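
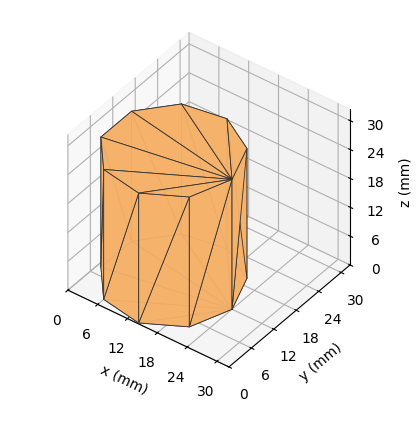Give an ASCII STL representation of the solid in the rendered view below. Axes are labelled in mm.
Reading the render: the shape is a regular 9-sided prism (a cylinder approximated with 9 flat sides), circumscribed radius ≈ 12 mm, height ≈ 27 mm (dimensions read to the nearest mm from the axis ticks). For the STL, each face is triangulated and given an outward normal.

solid part
  facet normal 0.0000 0.0000 -1.0000
    outer loop
      vertex 14.1 23.8 0.0
      vertex 21.2 19.7 0.0
      vertex 24.0 12.0 0.0
    endloop
  endfacet
  facet normal 0.0000 0.0000 -1.0000
    outer loop
      vertex 6.0 22.4 0.0
      vertex 14.1 23.8 0.0
      vertex 24.0 12.0 0.0
    endloop
  endfacet
  facet normal 0.0000 0.0000 -1.0000
    outer loop
      vertex 0.7 16.1 0.0
      vertex 6.0 22.4 0.0
      vertex 24.0 12.0 0.0
    endloop
  endfacet
  facet normal 0.0000 0.0000 -1.0000
    outer loop
      vertex 0.7 7.9 0.0
      vertex 0.7 16.1 0.0
      vertex 24.0 12.0 0.0
    endloop
  endfacet
  facet normal 0.0000 0.0000 -1.0000
    outer loop
      vertex 6.0 1.6 0.0
      vertex 0.7 7.9 0.0
      vertex 24.0 12.0 0.0
    endloop
  endfacet
  facet normal 0.0000 0.0000 -1.0000
    outer loop
      vertex 14.1 0.2 0.0
      vertex 6.0 1.6 0.0
      vertex 24.0 12.0 0.0
    endloop
  endfacet
  facet normal 0.0000 0.0000 -1.0000
    outer loop
      vertex 21.2 4.3 0.0
      vertex 14.1 0.2 0.0
      vertex 24.0 12.0 0.0
    endloop
  endfacet
  facet normal 0.0000 0.0000 1.0000
    outer loop
      vertex 24.0 12.0 27.0
      vertex 21.2 19.7 27.0
      vertex 14.1 23.8 27.0
    endloop
  endfacet
  facet normal 0.0000 0.0000 1.0000
    outer loop
      vertex 24.0 12.0 27.0
      vertex 14.1 23.8 27.0
      vertex 6.0 22.4 27.0
    endloop
  endfacet
  facet normal 0.0000 0.0000 1.0000
    outer loop
      vertex 24.0 12.0 27.0
      vertex 6.0 22.4 27.0
      vertex 0.7 16.1 27.0
    endloop
  endfacet
  facet normal 0.0000 0.0000 1.0000
    outer loop
      vertex 24.0 12.0 27.0
      vertex 0.7 16.1 27.0
      vertex 0.7 7.9 27.0
    endloop
  endfacet
  facet normal 0.0000 0.0000 1.0000
    outer loop
      vertex 24.0 12.0 27.0
      vertex 0.7 7.9 27.0
      vertex 6.0 1.6 27.0
    endloop
  endfacet
  facet normal 0.0000 0.0000 1.0000
    outer loop
      vertex 24.0 12.0 27.0
      vertex 6.0 1.6 27.0
      vertex 14.1 0.2 27.0
    endloop
  endfacet
  facet normal 0.0000 0.0000 1.0000
    outer loop
      vertex 24.0 12.0 27.0
      vertex 14.1 0.2 27.0
      vertex 21.2 4.3 27.0
    endloop
  endfacet
  facet normal 0.9398 0.3417 0.0000
    outer loop
      vertex 24.0 12.0 0.0
      vertex 21.2 19.7 0.0
      vertex 21.2 19.7 27.0
    endloop
  endfacet
  facet normal 0.9398 0.3417 0.0000
    outer loop
      vertex 24.0 12.0 0.0
      vertex 21.2 19.7 27.0
      vertex 24.0 12.0 27.0
    endloop
  endfacet
  facet normal 0.5001 0.8660 0.0000
    outer loop
      vertex 21.2 19.7 0.0
      vertex 14.1 23.8 0.0
      vertex 14.1 23.8 27.0
    endloop
  endfacet
  facet normal 0.5001 0.8660 0.0000
    outer loop
      vertex 21.2 19.7 0.0
      vertex 14.1 23.8 27.0
      vertex 21.2 19.7 27.0
    endloop
  endfacet
  facet normal -0.1703 0.9854 0.0000
    outer loop
      vertex 14.1 23.8 0.0
      vertex 6.0 22.4 0.0
      vertex 6.0 22.4 27.0
    endloop
  endfacet
  facet normal -0.1703 0.9854 0.0000
    outer loop
      vertex 14.1 23.8 0.0
      vertex 6.0 22.4 27.0
      vertex 14.1 23.8 27.0
    endloop
  endfacet
  facet normal -0.7652 0.6438 0.0000
    outer loop
      vertex 6.0 22.4 0.0
      vertex 0.7 16.1 0.0
      vertex 0.7 16.1 27.0
    endloop
  endfacet
  facet normal -0.7652 0.6438 0.0000
    outer loop
      vertex 6.0 22.4 0.0
      vertex 0.7 16.1 27.0
      vertex 6.0 22.4 27.0
    endloop
  endfacet
  facet normal -1.0000 0.0000 0.0000
    outer loop
      vertex 0.7 16.1 0.0
      vertex 0.7 7.9 0.0
      vertex 0.7 7.9 27.0
    endloop
  endfacet
  facet normal -1.0000 0.0000 0.0000
    outer loop
      vertex 0.7 16.1 0.0
      vertex 0.7 7.9 27.0
      vertex 0.7 16.1 27.0
    endloop
  endfacet
  facet normal -0.7652 -0.6438 0.0000
    outer loop
      vertex 0.7 7.9 0.0
      vertex 6.0 1.6 0.0
      vertex 6.0 1.6 27.0
    endloop
  endfacet
  facet normal -0.7652 -0.6438 0.0000
    outer loop
      vertex 0.7 7.9 0.0
      vertex 6.0 1.6 27.0
      vertex 0.7 7.9 27.0
    endloop
  endfacet
  facet normal -0.1703 -0.9854 0.0000
    outer loop
      vertex 6.0 1.6 0.0
      vertex 14.1 0.2 0.0
      vertex 14.1 0.2 27.0
    endloop
  endfacet
  facet normal -0.1703 -0.9854 0.0000
    outer loop
      vertex 6.0 1.6 0.0
      vertex 14.1 0.2 27.0
      vertex 6.0 1.6 27.0
    endloop
  endfacet
  facet normal 0.5001 -0.8660 0.0000
    outer loop
      vertex 14.1 0.2 0.0
      vertex 21.2 4.3 0.0
      vertex 21.2 4.3 27.0
    endloop
  endfacet
  facet normal 0.5001 -0.8660 0.0000
    outer loop
      vertex 14.1 0.2 0.0
      vertex 21.2 4.3 27.0
      vertex 14.1 0.2 27.0
    endloop
  endfacet
  facet normal 0.9398 -0.3417 0.0000
    outer loop
      vertex 21.2 4.3 0.0
      vertex 24.0 12.0 0.0
      vertex 24.0 12.0 27.0
    endloop
  endfacet
  facet normal 0.9398 -0.3417 0.0000
    outer loop
      vertex 21.2 4.3 0.0
      vertex 24.0 12.0 27.0
      vertex 21.2 4.3 27.0
    endloop
  endfacet
endsolid part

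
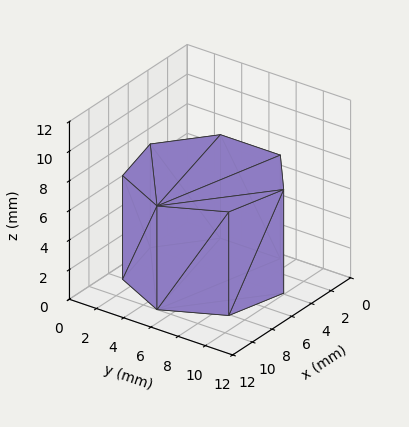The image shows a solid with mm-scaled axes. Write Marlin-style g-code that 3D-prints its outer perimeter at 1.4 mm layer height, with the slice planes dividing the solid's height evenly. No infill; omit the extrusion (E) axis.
Reading the render: the shape is a regular 7-sided prism (a cylinder approximated with 7 flat sides), circumscribed radius ≈ 5 mm, height ≈ 7 mm (dimensions read to the nearest mm from the axis ticks). For the g-code, the solid's height is divided into equal slices at the stated Δz and each level perimeter traced with G1 moves after a G0 lift.

; perimeter-only toolpath
G21 ; units = mm
G90 ; absolute positioning
G28 ; home
; layer 1
G0 Z1.4
G0 X10.0 Y5.0
G1 X8.1 Y8.9
G1 X3.9 Y9.9
G1 X0.5 Y7.2
G1 X0.5 Y2.8
G1 X3.9 Y0.1
G1 X8.1 Y1.1
G1 X10.0 Y5.0
; layer 2
G0 Z2.8
G0 X10.0 Y5.0
G1 X8.1 Y8.9
G1 X3.9 Y9.9
G1 X0.5 Y7.2
G1 X0.5 Y2.8
G1 X3.9 Y0.1
G1 X8.1 Y1.1
G1 X10.0 Y5.0
; layer 3
G0 Z4.2
G0 X10.0 Y5.0
G1 X8.1 Y8.9
G1 X3.9 Y9.9
G1 X0.5 Y7.2
G1 X0.5 Y2.8
G1 X3.9 Y0.1
G1 X8.1 Y1.1
G1 X10.0 Y5.0
; layer 4
G0 Z5.6
G0 X10.0 Y5.0
G1 X8.1 Y8.9
G1 X3.9 Y9.9
G1 X0.5 Y7.2
G1 X0.5 Y2.8
G1 X3.9 Y0.1
G1 X8.1 Y1.1
G1 X10.0 Y5.0
; layer 5
G0 Z7.0
G0 X10.0 Y5.0
G1 X8.1 Y8.9
G1 X3.9 Y9.9
G1 X0.5 Y7.2
G1 X0.5 Y2.8
G1 X3.9 Y0.1
G1 X8.1 Y1.1
G1 X10.0 Y5.0
M2 ; end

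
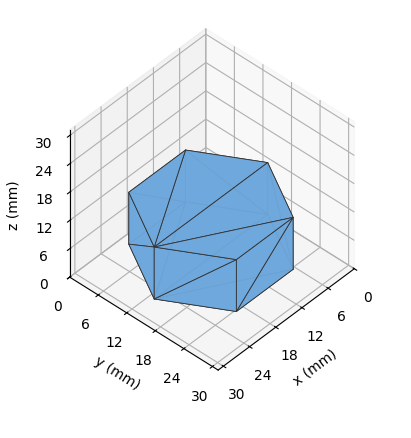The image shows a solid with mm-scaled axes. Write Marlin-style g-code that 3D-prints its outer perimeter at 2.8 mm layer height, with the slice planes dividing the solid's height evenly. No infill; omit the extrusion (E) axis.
Reading the render: the shape is a regular 6-sided prism (a cylinder approximated with 6 flat sides), circumscribed radius ≈ 13 mm, height ≈ 11 mm (dimensions read to the nearest mm from the axis ticks). For the g-code, the solid's height is divided into equal slices at the stated Δz and each level perimeter traced with G1 moves after a G0 lift.

; perimeter-only toolpath
G21 ; units = mm
G90 ; absolute positioning
G28 ; home
; layer 1
G0 Z2.8
G0 X26.0 Y13.0
G1 X19.5 Y24.3
G1 X6.5 Y24.3
G1 X0.0 Y13.0
G1 X6.5 Y1.7
G1 X19.5 Y1.7
G1 X26.0 Y13.0
; layer 2
G0 Z5.5
G0 X26.0 Y13.0
G1 X19.5 Y24.3
G1 X6.5 Y24.3
G1 X0.0 Y13.0
G1 X6.5 Y1.7
G1 X19.5 Y1.7
G1 X26.0 Y13.0
; layer 3
G0 Z8.2
G0 X26.0 Y13.0
G1 X19.5 Y24.3
G1 X6.5 Y24.3
G1 X0.0 Y13.0
G1 X6.5 Y1.7
G1 X19.5 Y1.7
G1 X26.0 Y13.0
; layer 4
G0 Z11.0
G0 X26.0 Y13.0
G1 X19.5 Y24.3
G1 X6.5 Y24.3
G1 X0.0 Y13.0
G1 X6.5 Y1.7
G1 X19.5 Y1.7
G1 X26.0 Y13.0
M2 ; end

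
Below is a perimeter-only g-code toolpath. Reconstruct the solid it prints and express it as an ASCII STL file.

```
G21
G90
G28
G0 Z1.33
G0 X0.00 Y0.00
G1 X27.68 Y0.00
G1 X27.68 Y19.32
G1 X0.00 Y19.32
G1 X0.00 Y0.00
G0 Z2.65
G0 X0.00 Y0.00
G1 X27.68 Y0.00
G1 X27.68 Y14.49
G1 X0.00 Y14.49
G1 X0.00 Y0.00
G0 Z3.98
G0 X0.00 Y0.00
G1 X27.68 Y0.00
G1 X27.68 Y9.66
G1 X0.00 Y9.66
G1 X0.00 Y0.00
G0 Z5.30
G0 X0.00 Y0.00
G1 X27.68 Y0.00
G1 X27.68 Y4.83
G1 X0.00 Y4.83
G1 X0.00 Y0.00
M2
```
solid part
  facet normal 0.0000 0.0000 -1.0000
    outer loop
      vertex 27.68 24.15 0.00
      vertex 27.68 0.00 0.00
      vertex 0.00 0.00 0.00
    endloop
  endfacet
  facet normal 0.0000 0.0000 -1.0000
    outer loop
      vertex 0.00 24.15 0.00
      vertex 27.68 24.15 0.00
      vertex 0.00 0.00 0.00
    endloop
  endfacet
  facet normal 0.0000 -1.0000 0.0000
    outer loop
      vertex 0.00 0.00 0.00
      vertex 27.68 0.00 0.00
      vertex 27.68 0.00 6.63
    endloop
  endfacet
  facet normal 0.0000 -1.0000 0.0000
    outer loop
      vertex 0.00 0.00 0.00
      vertex 27.68 0.00 6.63
      vertex 0.00 0.00 6.63
    endloop
  endfacet
  facet normal 0.0000 0.2647 0.9643
    outer loop
      vertex 0.00 0.00 6.63
      vertex 27.68 0.00 6.63
      vertex 27.68 24.15 0.00
    endloop
  endfacet
  facet normal 0.0000 0.2647 0.9643
    outer loop
      vertex 0.00 0.00 6.63
      vertex 27.68 24.15 0.00
      vertex 0.00 24.15 0.00
    endloop
  endfacet
  facet normal -1.0000 0.0000 0.0000
    outer loop
      vertex 0.00 0.00 6.63
      vertex 0.00 24.15 0.00
      vertex 0.00 0.00 0.00
    endloop
  endfacet
  facet normal 1.0000 0.0000 0.0000
    outer loop
      vertex 27.68 0.00 0.00
      vertex 27.68 24.15 0.00
      vertex 27.68 0.00 6.63
    endloop
  endfacet
endsolid part

The G0 Z moves step by Δz≈1.33 mm. The G1 loops shrink linearly with z, so the solid tapers from its base footprint up to z≈6.63. Closing with a flat bottom cap and the tapered top and triangulating gives 8 facets — a wedge (ramp): 27.7 × 24.1 mm base, rising to 6.63 mm along the y=0 edge and sloping linearly to z=0 at y=24.1.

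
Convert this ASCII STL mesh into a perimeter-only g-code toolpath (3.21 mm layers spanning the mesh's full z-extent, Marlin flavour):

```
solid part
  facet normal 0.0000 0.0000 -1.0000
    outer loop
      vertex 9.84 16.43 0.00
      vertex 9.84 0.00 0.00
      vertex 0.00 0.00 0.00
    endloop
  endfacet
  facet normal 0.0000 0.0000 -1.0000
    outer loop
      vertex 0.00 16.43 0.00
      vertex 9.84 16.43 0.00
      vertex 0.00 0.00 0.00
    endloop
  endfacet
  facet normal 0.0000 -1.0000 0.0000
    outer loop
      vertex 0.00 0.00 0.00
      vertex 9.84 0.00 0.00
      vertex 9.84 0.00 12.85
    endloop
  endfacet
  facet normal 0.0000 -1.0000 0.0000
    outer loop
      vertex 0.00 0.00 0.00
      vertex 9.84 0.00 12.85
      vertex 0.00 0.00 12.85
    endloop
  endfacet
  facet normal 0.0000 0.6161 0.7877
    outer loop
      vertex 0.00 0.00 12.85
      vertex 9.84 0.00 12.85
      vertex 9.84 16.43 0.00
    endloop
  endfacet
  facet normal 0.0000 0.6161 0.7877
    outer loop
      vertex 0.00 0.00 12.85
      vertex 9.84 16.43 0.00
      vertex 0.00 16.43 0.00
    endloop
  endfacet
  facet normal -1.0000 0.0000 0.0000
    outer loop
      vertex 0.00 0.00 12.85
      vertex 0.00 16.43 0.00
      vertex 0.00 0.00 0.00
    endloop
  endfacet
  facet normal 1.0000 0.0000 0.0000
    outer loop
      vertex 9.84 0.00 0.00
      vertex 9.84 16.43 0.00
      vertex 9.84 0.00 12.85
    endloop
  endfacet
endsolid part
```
; perimeter-only toolpath
G21 ; units = mm
G90 ; absolute positioning
G28 ; home
; layer 1
G0 Z3.21
G0 X0.00 Y0.00
G1 X9.84 Y0.00
G1 X9.84 Y12.32
G1 X0.00 Y12.32
G1 X0.00 Y0.00
; layer 2
G0 Z6.42
G0 X0.00 Y0.00
G1 X9.84 Y0.00
G1 X9.84 Y8.21
G1 X0.00 Y8.21
G1 X0.00 Y0.00
; layer 3
G0 Z9.64
G0 X0.00 Y0.00
G1 X9.84 Y0.00
G1 X9.84 Y4.11
G1 X0.00 Y4.11
G1 X0.00 Y0.00
M2 ; end

The solid is a wedge (ramp): 9.84 × 16.4 mm base, rising to 12.8 mm along the y=0 edge and sloping linearly to z=0 at y=16.4. Slicing at Δz = 3.21 mm — 4 equal slices spanning the solid's height, so layer i sits at z = i·h/4 — gives 3 non-empty perimeters. Each is a 4-segment closed polygon; G0 lifts to the layer z and rapids to the start vertex, then G1 traces the edges. The cross-section shrinks linearly with z (the slice at the apex is degenerate and omitted).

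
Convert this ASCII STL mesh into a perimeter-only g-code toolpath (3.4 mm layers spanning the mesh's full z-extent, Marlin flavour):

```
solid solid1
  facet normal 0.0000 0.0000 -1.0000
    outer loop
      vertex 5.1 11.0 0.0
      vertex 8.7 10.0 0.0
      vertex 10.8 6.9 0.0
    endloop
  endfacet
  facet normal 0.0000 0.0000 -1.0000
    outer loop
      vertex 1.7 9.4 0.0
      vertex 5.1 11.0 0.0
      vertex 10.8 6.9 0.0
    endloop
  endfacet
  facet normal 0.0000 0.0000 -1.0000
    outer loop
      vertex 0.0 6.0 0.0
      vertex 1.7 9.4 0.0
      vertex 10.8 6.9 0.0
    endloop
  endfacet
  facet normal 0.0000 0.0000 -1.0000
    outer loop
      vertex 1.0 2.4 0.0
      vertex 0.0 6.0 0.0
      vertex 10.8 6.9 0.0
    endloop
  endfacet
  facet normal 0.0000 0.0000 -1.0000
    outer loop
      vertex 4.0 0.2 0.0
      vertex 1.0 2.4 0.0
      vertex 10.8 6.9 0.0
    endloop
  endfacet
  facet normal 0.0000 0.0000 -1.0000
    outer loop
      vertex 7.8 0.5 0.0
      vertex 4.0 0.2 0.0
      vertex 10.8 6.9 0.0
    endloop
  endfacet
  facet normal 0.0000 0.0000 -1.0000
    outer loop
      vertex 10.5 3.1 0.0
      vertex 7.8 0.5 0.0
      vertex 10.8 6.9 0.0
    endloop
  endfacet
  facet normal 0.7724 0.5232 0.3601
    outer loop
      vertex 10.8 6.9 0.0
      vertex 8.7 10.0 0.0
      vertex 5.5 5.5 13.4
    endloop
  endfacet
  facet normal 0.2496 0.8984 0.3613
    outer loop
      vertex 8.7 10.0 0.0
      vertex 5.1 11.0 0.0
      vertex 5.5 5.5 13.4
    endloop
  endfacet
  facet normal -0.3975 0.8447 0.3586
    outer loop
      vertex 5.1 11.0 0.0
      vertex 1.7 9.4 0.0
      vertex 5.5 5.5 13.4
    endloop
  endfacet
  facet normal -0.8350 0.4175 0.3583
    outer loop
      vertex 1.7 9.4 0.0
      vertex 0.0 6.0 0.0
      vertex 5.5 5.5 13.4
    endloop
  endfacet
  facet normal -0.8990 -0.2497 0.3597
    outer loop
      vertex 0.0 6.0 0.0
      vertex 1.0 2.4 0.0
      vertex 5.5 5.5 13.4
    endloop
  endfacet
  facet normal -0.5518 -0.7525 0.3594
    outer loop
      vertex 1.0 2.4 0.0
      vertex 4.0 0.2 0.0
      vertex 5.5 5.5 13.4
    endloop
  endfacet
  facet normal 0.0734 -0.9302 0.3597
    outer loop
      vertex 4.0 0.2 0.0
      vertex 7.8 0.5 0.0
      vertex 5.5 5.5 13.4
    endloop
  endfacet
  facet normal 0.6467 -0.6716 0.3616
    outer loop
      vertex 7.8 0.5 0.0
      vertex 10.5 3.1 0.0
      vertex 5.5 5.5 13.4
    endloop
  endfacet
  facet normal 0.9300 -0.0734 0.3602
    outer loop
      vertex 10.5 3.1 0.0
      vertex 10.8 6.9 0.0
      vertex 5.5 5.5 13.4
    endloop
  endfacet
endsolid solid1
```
; perimeter-only toolpath
G21 ; units = mm
G90 ; absolute positioning
G28 ; home
; layer 1
G0 Z3.4
G0 X9.5 Y6.6
G1 X7.9 Y8.9
G1 X5.2 Y9.6
G1 X2.6 Y8.4
G1 X1.4 Y5.9
G1 X2.1 Y3.2
G1 X4.4 Y1.5
G1 X7.2 Y1.8
G1 X9.2 Y3.7
G1 X9.5 Y6.6
; layer 2
G0 Z6.7
G0 X8.2 Y6.2
G1 X7.1 Y7.8
G1 X5.3 Y8.2
G1 X3.6 Y7.5
G1 X2.8 Y5.8
G1 X3.2 Y4.0
G1 X4.8 Y2.9
G1 X6.7 Y3.0
G1 X8.0 Y4.3
G1 X8.2 Y6.2
; layer 3
G0 Z10.1
G0 X6.8 Y5.8
G1 X6.3 Y6.6
G1 X5.4 Y6.9
G1 X4.5 Y6.5
G1 X4.1 Y5.6
G1 X4.4 Y4.7
G1 X5.1 Y4.2
G1 X6.1 Y4.2
G1 X6.8 Y4.9
G1 X6.8 Y5.8
M2 ; end

The solid is a regular 9-sided pyramid, base circumscribed radius ≈ 5.5 mm, apex at z ≈ 13.4 mm. Slicing at Δz = 3.4 mm — 4 equal slices spanning the solid's height, so layer i sits at z = i·h/4 — gives 3 non-empty perimeters. Each is a 9-segment closed polygon; G0 lifts to the layer z and rapids to the start vertex, then G1 traces the edges. The cross-section shrinks linearly with z (the slice at the apex is degenerate and omitted).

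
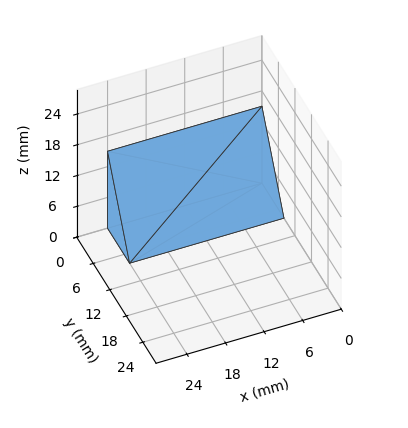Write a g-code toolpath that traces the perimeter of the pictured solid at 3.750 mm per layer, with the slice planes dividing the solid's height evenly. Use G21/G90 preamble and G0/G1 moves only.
Reading the render: the shape is a wedge (ramp): 24 × 8 mm base, rising to 15 mm along the y=0 edge and sloping linearly to z=0 at y=8 (dimensions read to the nearest mm from the axis ticks). For the g-code, the solid's height is divided into equal slices at the stated Δz and each level perimeter traced with G1 moves after a G0 lift.

; perimeter-only toolpath
G21 ; units = mm
G90 ; absolute positioning
G28 ; home
; layer 1
G0 Z3.750
G0 X0.000 Y0.000
G1 X24.000 Y0.000
G1 X24.000 Y6.000
G1 X0.000 Y6.000
G1 X0.000 Y0.000
; layer 2
G0 Z7.500
G0 X0.000 Y0.000
G1 X24.000 Y0.000
G1 X24.000 Y4.000
G1 X0.000 Y4.000
G1 X0.000 Y0.000
; layer 3
G0 Z11.250
G0 X0.000 Y0.000
G1 X24.000 Y0.000
G1 X24.000 Y2.000
G1 X0.000 Y2.000
G1 X0.000 Y0.000
M2 ; end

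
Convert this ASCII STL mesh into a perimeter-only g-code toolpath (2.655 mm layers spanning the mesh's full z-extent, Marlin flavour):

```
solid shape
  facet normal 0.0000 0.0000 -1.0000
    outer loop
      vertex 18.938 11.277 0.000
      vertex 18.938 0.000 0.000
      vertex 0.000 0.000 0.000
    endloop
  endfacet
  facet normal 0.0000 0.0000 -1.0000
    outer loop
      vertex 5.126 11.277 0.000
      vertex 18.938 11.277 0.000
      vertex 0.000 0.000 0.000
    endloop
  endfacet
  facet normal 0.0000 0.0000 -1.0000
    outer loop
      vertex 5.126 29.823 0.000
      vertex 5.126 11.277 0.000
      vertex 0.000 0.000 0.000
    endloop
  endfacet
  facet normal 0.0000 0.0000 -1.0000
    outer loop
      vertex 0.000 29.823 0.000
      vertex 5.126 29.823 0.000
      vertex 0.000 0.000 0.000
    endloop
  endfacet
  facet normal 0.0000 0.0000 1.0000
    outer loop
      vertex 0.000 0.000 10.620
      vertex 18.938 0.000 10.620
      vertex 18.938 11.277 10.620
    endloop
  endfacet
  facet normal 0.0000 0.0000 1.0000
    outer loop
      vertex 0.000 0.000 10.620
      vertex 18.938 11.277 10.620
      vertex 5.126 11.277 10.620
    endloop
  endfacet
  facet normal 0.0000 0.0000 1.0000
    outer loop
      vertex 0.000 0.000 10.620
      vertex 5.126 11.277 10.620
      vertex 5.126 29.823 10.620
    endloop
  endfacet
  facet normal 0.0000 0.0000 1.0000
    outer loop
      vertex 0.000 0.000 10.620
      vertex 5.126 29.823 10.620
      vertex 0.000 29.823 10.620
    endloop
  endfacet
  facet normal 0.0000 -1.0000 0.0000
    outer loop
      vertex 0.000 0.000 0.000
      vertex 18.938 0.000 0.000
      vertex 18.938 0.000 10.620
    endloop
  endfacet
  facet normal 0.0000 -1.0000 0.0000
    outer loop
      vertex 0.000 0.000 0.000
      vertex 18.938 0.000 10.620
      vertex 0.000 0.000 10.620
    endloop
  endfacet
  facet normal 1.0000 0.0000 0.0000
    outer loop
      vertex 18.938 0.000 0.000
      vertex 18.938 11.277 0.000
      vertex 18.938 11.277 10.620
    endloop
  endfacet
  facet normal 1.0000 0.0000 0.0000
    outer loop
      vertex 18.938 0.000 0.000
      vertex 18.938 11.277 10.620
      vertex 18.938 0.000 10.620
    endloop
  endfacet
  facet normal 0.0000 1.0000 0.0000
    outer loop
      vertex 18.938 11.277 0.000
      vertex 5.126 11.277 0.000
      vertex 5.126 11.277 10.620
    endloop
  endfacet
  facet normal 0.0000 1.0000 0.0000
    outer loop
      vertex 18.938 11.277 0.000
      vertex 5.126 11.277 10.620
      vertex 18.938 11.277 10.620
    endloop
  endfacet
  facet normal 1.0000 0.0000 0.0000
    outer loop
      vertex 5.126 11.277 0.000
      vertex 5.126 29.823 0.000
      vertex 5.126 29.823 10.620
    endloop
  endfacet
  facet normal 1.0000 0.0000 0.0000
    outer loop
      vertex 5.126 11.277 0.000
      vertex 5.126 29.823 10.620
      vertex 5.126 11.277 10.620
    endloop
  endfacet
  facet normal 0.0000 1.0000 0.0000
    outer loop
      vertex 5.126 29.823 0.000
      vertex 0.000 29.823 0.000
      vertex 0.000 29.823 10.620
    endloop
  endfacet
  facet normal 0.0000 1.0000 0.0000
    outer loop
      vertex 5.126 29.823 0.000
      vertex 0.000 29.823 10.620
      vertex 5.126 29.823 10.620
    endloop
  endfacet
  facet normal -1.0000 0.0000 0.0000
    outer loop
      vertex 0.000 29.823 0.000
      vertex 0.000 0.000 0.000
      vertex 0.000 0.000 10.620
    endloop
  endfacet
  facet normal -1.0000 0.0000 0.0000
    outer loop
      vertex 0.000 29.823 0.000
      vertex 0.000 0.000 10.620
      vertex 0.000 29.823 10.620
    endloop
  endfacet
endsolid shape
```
; perimeter-only toolpath
G21 ; units = mm
G90 ; absolute positioning
G28 ; home
; layer 1
G0 Z2.655
G0 X0.000 Y0.000
G1 X18.938 Y0.000
G1 X18.938 Y11.277
G1 X5.126 Y11.277
G1 X5.126 Y29.823
G1 X0.000 Y29.823
G1 X0.000 Y0.000
; layer 2
G0 Z5.310
G0 X0.000 Y0.000
G1 X18.938 Y0.000
G1 X18.938 Y11.277
G1 X5.126 Y11.277
G1 X5.126 Y29.823
G1 X0.000 Y29.823
G1 X0.000 Y0.000
; layer 3
G0 Z7.965
G0 X0.000 Y0.000
G1 X18.938 Y0.000
G1 X18.938 Y11.277
G1 X5.126 Y11.277
G1 X5.126 Y29.823
G1 X0.000 Y29.823
G1 X0.000 Y0.000
; layer 4
G0 Z10.620
G0 X0.000 Y0.000
G1 X18.938 Y0.000
G1 X18.938 Y11.277
G1 X5.126 Y11.277
G1 X5.126 Y29.823
G1 X0.000 Y29.823
G1 X0.000 Y0.000
M2 ; end

The solid is an L-shaped prism: outer 18.9 × 29.8 mm, arm thicknesses ≈ 11.3 mm (horizontal) and 5.13 mm (vertical), extruded 10.6 mm in z. Slicing at Δz = 2.655 mm — 4 equal slices spanning the solid's height, so layer i sits at z = i·h/4 — gives 4 non-empty perimeters. Each is a 6-segment closed polygon; G0 lifts to the layer z and rapids to the start vertex, then G1 traces the edges.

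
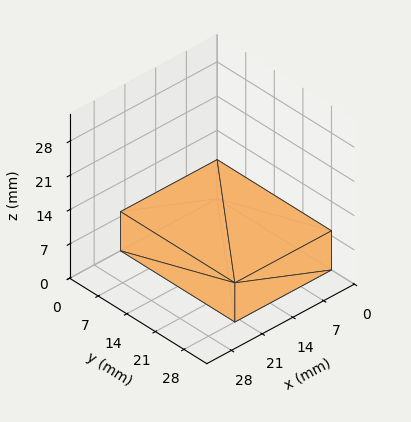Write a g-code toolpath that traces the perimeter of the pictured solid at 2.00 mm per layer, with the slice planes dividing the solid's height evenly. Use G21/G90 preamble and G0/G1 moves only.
Reading the render: the shape is a rectangular box, roughly 22 × 28 mm footprint and 8 mm tall (dimensions read to the nearest mm from the axis ticks). For the g-code, the solid's height is divided into equal slices at the stated Δz and each level perimeter traced with G1 moves after a G0 lift.

; perimeter-only toolpath
G21 ; units = mm
G90 ; absolute positioning
G28 ; home
; layer 1
G0 Z2.00
G0 X0.00 Y0.00
G1 X22.00 Y0.00
G1 X22.00 Y28.00
G1 X0.00 Y28.00
G1 X0.00 Y0.00
; layer 2
G0 Z4.00
G0 X0.00 Y0.00
G1 X22.00 Y0.00
G1 X22.00 Y28.00
G1 X0.00 Y28.00
G1 X0.00 Y0.00
; layer 3
G0 Z6.00
G0 X0.00 Y0.00
G1 X22.00 Y0.00
G1 X22.00 Y28.00
G1 X0.00 Y28.00
G1 X0.00 Y0.00
; layer 4
G0 Z8.00
G0 X0.00 Y0.00
G1 X22.00 Y0.00
G1 X22.00 Y28.00
G1 X0.00 Y28.00
G1 X0.00 Y0.00
M2 ; end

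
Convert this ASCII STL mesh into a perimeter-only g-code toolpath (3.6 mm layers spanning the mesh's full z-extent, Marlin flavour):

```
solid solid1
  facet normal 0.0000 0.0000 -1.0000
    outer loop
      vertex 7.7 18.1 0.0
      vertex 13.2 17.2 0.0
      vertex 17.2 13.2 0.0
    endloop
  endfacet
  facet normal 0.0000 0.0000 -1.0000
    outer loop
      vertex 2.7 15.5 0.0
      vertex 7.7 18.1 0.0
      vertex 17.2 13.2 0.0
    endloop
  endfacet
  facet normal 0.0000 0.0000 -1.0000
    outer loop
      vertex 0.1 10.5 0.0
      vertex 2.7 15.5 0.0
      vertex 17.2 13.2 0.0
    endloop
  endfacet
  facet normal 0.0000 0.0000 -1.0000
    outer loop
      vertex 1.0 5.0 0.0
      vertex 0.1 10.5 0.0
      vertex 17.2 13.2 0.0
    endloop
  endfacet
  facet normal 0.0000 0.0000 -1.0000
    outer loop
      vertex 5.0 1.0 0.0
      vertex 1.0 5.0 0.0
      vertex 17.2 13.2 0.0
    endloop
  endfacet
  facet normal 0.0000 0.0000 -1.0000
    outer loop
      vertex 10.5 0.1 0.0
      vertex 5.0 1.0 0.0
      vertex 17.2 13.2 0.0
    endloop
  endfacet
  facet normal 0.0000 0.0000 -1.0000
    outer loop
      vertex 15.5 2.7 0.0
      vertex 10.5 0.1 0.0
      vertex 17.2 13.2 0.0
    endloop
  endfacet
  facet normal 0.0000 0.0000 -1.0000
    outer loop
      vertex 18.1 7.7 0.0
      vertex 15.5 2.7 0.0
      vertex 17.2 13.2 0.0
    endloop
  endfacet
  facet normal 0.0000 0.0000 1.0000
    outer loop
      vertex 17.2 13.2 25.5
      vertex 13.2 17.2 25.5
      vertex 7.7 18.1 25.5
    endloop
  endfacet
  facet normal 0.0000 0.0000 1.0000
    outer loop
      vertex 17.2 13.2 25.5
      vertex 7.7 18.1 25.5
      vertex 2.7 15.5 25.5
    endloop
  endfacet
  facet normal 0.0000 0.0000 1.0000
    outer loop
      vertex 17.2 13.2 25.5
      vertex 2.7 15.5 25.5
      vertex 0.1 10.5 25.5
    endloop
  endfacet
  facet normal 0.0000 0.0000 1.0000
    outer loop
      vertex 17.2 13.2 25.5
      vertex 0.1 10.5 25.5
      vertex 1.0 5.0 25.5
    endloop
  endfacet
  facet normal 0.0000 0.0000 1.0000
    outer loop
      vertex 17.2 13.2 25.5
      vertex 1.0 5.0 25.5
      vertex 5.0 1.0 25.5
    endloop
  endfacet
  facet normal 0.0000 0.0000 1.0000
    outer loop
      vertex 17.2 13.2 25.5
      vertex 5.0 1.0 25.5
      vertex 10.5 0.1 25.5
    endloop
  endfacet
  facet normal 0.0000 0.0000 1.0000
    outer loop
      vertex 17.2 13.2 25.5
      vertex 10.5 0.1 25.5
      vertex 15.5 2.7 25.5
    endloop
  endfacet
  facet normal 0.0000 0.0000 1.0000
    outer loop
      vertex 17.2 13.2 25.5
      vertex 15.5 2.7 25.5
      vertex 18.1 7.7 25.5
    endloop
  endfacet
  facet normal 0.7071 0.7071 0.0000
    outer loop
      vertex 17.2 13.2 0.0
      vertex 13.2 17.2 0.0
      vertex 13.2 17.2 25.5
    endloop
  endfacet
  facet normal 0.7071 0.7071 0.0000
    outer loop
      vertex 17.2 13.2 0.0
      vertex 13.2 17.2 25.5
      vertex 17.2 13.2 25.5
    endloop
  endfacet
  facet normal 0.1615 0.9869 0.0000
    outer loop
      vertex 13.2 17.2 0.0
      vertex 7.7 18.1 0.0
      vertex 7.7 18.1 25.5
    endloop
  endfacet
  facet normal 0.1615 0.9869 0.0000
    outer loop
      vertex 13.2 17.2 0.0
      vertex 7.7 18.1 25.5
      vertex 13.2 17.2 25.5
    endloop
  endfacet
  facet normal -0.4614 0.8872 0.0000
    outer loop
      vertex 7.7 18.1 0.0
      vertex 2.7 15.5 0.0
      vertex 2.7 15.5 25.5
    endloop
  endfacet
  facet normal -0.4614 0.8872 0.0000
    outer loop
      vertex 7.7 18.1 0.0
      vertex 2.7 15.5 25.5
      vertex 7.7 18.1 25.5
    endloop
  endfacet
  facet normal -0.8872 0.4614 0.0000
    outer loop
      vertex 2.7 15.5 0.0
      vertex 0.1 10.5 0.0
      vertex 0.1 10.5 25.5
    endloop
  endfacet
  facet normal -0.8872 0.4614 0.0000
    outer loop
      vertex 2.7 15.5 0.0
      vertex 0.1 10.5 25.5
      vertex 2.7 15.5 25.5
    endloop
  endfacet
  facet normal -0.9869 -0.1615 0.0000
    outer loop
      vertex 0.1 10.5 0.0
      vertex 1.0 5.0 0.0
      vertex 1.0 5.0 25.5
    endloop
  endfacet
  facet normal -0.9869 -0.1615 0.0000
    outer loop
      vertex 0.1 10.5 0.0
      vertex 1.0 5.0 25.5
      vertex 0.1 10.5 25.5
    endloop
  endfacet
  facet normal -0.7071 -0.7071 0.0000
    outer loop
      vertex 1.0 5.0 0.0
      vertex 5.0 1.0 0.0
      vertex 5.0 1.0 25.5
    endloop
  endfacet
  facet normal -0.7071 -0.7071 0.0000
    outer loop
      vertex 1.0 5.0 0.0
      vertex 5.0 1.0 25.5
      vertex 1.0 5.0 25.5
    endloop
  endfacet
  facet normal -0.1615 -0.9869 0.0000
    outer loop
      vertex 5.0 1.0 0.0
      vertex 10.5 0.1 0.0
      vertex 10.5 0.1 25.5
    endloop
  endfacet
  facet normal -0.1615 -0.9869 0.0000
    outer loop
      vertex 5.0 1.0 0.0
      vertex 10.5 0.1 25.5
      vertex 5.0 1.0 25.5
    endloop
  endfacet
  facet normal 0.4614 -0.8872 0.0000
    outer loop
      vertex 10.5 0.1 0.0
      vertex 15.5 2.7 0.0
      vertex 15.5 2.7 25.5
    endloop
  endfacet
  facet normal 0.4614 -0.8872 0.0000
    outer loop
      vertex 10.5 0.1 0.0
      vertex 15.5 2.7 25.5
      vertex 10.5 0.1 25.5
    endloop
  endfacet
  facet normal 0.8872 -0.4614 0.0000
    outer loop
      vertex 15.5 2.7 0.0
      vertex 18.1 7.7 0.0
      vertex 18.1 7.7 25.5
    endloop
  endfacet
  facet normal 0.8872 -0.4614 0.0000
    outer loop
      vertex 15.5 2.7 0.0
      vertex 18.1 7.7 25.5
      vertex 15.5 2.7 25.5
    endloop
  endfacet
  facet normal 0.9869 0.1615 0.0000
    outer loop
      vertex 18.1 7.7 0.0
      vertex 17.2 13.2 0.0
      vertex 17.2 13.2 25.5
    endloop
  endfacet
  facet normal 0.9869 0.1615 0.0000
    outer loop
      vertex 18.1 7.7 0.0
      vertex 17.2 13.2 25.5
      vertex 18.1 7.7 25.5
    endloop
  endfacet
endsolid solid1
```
; perimeter-only toolpath
G21 ; units = mm
G90 ; absolute positioning
G28 ; home
; layer 1
G0 Z3.6
G0 X17.2 Y13.2
G1 X13.2 Y17.2
G1 X7.7 Y18.1
G1 X2.7 Y15.5
G1 X0.1 Y10.5
G1 X1.0 Y5.0
G1 X5.0 Y1.0
G1 X10.5 Y0.1
G1 X15.5 Y2.7
G1 X18.1 Y7.7
G1 X17.2 Y13.2
; layer 2
G0 Z7.3
G0 X17.2 Y13.2
G1 X13.2 Y17.2
G1 X7.7 Y18.1
G1 X2.7 Y15.5
G1 X0.1 Y10.5
G1 X1.0 Y5.0
G1 X5.0 Y1.0
G1 X10.5 Y0.1
G1 X15.5 Y2.7
G1 X18.1 Y7.7
G1 X17.2 Y13.2
; layer 3
G0 Z10.9
G0 X17.2 Y13.2
G1 X13.2 Y17.2
G1 X7.7 Y18.1
G1 X2.7 Y15.5
G1 X0.1 Y10.5
G1 X1.0 Y5.0
G1 X5.0 Y1.0
G1 X10.5 Y0.1
G1 X15.5 Y2.7
G1 X18.1 Y7.7
G1 X17.2 Y13.2
; layer 4
G0 Z14.6
G0 X17.2 Y13.2
G1 X13.2 Y17.2
G1 X7.7 Y18.1
G1 X2.7 Y15.5
G1 X0.1 Y10.5
G1 X1.0 Y5.0
G1 X5.0 Y1.0
G1 X10.5 Y0.1
G1 X15.5 Y2.7
G1 X18.1 Y7.7
G1 X17.2 Y13.2
; layer 5
G0 Z18.2
G0 X17.2 Y13.2
G1 X13.2 Y17.2
G1 X7.7 Y18.1
G1 X2.7 Y15.5
G1 X0.1 Y10.5
G1 X1.0 Y5.0
G1 X5.0 Y1.0
G1 X10.5 Y0.1
G1 X15.5 Y2.7
G1 X18.1 Y7.7
G1 X17.2 Y13.2
; layer 6
G0 Z21.9
G0 X17.2 Y13.2
G1 X13.2 Y17.2
G1 X7.7 Y18.1
G1 X2.7 Y15.5
G1 X0.1 Y10.5
G1 X1.0 Y5.0
G1 X5.0 Y1.0
G1 X10.5 Y0.1
G1 X15.5 Y2.7
G1 X18.1 Y7.7
G1 X17.2 Y13.2
; layer 7
G0 Z25.5
G0 X17.2 Y13.2
G1 X13.2 Y17.2
G1 X7.7 Y18.1
G1 X2.7 Y15.5
G1 X0.1 Y10.5
G1 X1.0 Y5.0
G1 X5.0 Y1.0
G1 X10.5 Y0.1
G1 X15.5 Y2.7
G1 X18.1 Y7.7
G1 X17.2 Y13.2
M2 ; end

The solid is a regular 10-sided prism (a cylinder approximated with 10 flat sides), circumscribed radius ≈ 9.1 mm, height ≈ 25.5 mm. Slicing at Δz = 3.6 mm — 7 equal slices spanning the solid's height, so layer i sits at z = i·h/7 — gives 7 non-empty perimeters. Each is a 10-segment closed polygon; G0 lifts to the layer z and rapids to the start vertex, then G1 traces the edges.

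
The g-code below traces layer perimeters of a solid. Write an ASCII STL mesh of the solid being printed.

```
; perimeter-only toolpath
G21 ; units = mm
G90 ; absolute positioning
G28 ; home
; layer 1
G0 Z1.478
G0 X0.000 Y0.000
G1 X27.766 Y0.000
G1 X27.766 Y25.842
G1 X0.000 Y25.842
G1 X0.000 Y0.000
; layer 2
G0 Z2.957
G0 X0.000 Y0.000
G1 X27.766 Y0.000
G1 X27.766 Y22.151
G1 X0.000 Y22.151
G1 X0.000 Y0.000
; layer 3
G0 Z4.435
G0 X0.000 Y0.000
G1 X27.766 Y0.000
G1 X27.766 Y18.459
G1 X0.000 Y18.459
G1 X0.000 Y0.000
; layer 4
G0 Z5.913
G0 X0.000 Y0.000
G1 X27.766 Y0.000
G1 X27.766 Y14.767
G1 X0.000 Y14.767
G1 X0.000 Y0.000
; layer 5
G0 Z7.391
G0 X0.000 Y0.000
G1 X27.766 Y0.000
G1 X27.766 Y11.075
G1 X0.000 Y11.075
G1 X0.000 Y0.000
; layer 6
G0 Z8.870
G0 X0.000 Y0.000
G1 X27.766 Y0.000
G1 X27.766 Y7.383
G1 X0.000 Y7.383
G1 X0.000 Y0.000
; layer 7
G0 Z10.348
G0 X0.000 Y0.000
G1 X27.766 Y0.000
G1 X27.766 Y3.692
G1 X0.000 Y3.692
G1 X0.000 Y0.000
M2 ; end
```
solid part
  facet normal 0.0000 0.0000 -1.0000
    outer loop
      vertex 27.766 29.534 0.000
      vertex 27.766 0.000 0.000
      vertex 0.000 0.000 0.000
    endloop
  endfacet
  facet normal 0.0000 0.0000 -1.0000
    outer loop
      vertex 0.000 29.534 0.000
      vertex 27.766 29.534 0.000
      vertex 0.000 0.000 0.000
    endloop
  endfacet
  facet normal 0.0000 -1.0000 0.0000
    outer loop
      vertex 0.000 0.000 0.000
      vertex 27.766 0.000 0.000
      vertex 27.766 0.000 11.826
    endloop
  endfacet
  facet normal 0.0000 -1.0000 0.0000
    outer loop
      vertex 0.000 0.000 0.000
      vertex 27.766 0.000 11.826
      vertex 0.000 0.000 11.826
    endloop
  endfacet
  facet normal 0.0000 0.3717 0.9283
    outer loop
      vertex 0.000 0.000 11.826
      vertex 27.766 0.000 11.826
      vertex 27.766 29.534 0.000
    endloop
  endfacet
  facet normal 0.0000 0.3717 0.9283
    outer loop
      vertex 0.000 0.000 11.826
      vertex 27.766 29.534 0.000
      vertex 0.000 29.534 0.000
    endloop
  endfacet
  facet normal -1.0000 0.0000 0.0000
    outer loop
      vertex 0.000 0.000 11.826
      vertex 0.000 29.534 0.000
      vertex 0.000 0.000 0.000
    endloop
  endfacet
  facet normal 1.0000 0.0000 0.0000
    outer loop
      vertex 27.766 0.000 0.000
      vertex 27.766 29.534 0.000
      vertex 27.766 0.000 11.826
    endloop
  endfacet
endsolid part

The G0 Z moves step by Δz≈1.478 mm. The G1 loops shrink linearly with z, so the solid tapers from its base footprint up to z≈11.8. Closing with a flat bottom cap and the tapered top and triangulating gives 8 facets — a wedge (ramp): 27.8 × 29.5 mm base, rising to 11.8 mm along the y=0 edge and sloping linearly to z=0 at y=29.5.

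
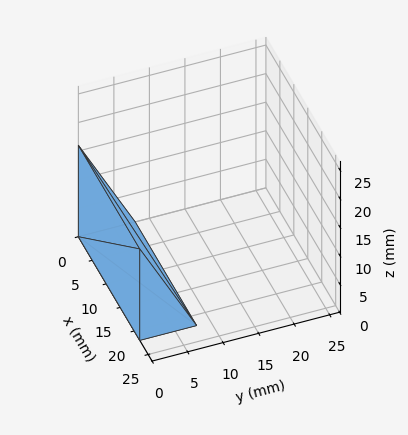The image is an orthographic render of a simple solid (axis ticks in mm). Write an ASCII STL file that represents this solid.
Reading the render: the shape is a wedge (ramp): 22 × 8 mm base, rising to 16 mm along the y=0 edge and sloping linearly to z=0 at y=8 (dimensions read to the nearest mm from the axis ticks). For the STL, each face is triangulated and given an outward normal.

solid part
  facet normal 0.0000 0.0000 -1.0000
    outer loop
      vertex 22.0 8.0 0.0
      vertex 22.0 0.0 0.0
      vertex 0.0 0.0 0.0
    endloop
  endfacet
  facet normal 0.0000 0.0000 -1.0000
    outer loop
      vertex 0.0 8.0 0.0
      vertex 22.0 8.0 0.0
      vertex 0.0 0.0 0.0
    endloop
  endfacet
  facet normal 0.0000 -1.0000 0.0000
    outer loop
      vertex 0.0 0.0 0.0
      vertex 22.0 0.0 0.0
      vertex 22.0 0.0 16.0
    endloop
  endfacet
  facet normal 0.0000 -1.0000 0.0000
    outer loop
      vertex 0.0 0.0 0.0
      vertex 22.0 0.0 16.0
      vertex 0.0 0.0 16.0
    endloop
  endfacet
  facet normal 0.0000 0.8944 0.4472
    outer loop
      vertex 0.0 0.0 16.0
      vertex 22.0 0.0 16.0
      vertex 22.0 8.0 0.0
    endloop
  endfacet
  facet normal 0.0000 0.8944 0.4472
    outer loop
      vertex 0.0 0.0 16.0
      vertex 22.0 8.0 0.0
      vertex 0.0 8.0 0.0
    endloop
  endfacet
  facet normal -1.0000 0.0000 0.0000
    outer loop
      vertex 0.0 0.0 16.0
      vertex 0.0 8.0 0.0
      vertex 0.0 0.0 0.0
    endloop
  endfacet
  facet normal 1.0000 0.0000 0.0000
    outer loop
      vertex 22.0 0.0 0.0
      vertex 22.0 8.0 0.0
      vertex 22.0 0.0 16.0
    endloop
  endfacet
endsolid part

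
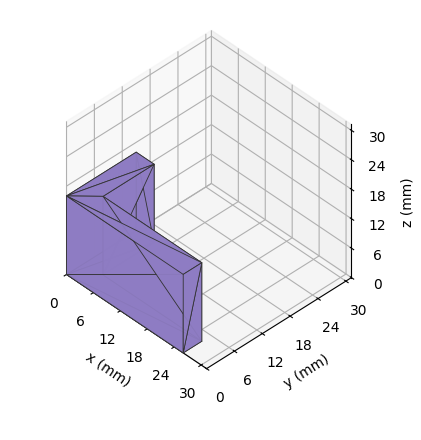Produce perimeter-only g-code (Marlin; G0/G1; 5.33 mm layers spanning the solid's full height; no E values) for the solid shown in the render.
Reading the render: the shape is an L-shaped prism: outer 26 × 15 mm, arm thicknesses ≈ 4 mm (horizontal) and 4 mm (vertical), extruded 16 mm in z (dimensions read to the nearest mm from the axis ticks). For the g-code, the solid's height is divided into equal slices at the stated Δz and each level perimeter traced with G1 moves after a G0 lift.

; perimeter-only toolpath
G21 ; units = mm
G90 ; absolute positioning
G28 ; home
; layer 1
G0 Z5.33
G0 X0.00 Y0.00
G1 X26.00 Y0.00
G1 X26.00 Y4.00
G1 X4.00 Y4.00
G1 X4.00 Y15.00
G1 X0.00 Y15.00
G1 X0.00 Y0.00
; layer 2
G0 Z10.67
G0 X0.00 Y0.00
G1 X26.00 Y0.00
G1 X26.00 Y4.00
G1 X4.00 Y4.00
G1 X4.00 Y15.00
G1 X0.00 Y15.00
G1 X0.00 Y0.00
; layer 3
G0 Z16.00
G0 X0.00 Y0.00
G1 X26.00 Y0.00
G1 X26.00 Y4.00
G1 X4.00 Y4.00
G1 X4.00 Y15.00
G1 X0.00 Y15.00
G1 X0.00 Y0.00
M2 ; end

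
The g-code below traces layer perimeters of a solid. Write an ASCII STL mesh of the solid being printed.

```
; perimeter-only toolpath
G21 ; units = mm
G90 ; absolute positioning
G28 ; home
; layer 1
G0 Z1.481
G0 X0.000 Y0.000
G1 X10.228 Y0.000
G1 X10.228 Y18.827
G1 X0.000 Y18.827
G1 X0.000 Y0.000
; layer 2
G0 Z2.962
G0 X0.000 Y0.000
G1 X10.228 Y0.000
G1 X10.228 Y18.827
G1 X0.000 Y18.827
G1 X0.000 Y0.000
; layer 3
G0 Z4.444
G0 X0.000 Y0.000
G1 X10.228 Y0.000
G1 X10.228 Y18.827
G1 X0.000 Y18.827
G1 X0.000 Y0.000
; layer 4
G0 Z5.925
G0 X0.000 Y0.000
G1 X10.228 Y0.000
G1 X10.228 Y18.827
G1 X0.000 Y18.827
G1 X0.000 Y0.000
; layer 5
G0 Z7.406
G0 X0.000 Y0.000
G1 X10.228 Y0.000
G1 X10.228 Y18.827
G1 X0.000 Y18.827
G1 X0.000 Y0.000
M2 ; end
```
solid part
  facet normal 0.0000 0.0000 -1.0000
    outer loop
      vertex 10.228 18.827 0.000
      vertex 10.228 0.000 0.000
      vertex 0.000 0.000 0.000
    endloop
  endfacet
  facet normal 0.0000 0.0000 -1.0000
    outer loop
      vertex 0.000 18.827 0.000
      vertex 10.228 18.827 0.000
      vertex 0.000 0.000 0.000
    endloop
  endfacet
  facet normal 0.0000 0.0000 1.0000
    outer loop
      vertex 0.000 0.000 7.406
      vertex 10.228 0.000 7.406
      vertex 10.228 18.827 7.406
    endloop
  endfacet
  facet normal 0.0000 0.0000 1.0000
    outer loop
      vertex 0.000 0.000 7.406
      vertex 10.228 18.827 7.406
      vertex 0.000 18.827 7.406
    endloop
  endfacet
  facet normal 0.0000 -1.0000 0.0000
    outer loop
      vertex 0.000 0.000 0.000
      vertex 10.228 0.000 0.000
      vertex 10.228 0.000 7.406
    endloop
  endfacet
  facet normal 0.0000 -1.0000 0.0000
    outer loop
      vertex 0.000 0.000 0.000
      vertex 10.228 0.000 7.406
      vertex 0.000 0.000 7.406
    endloop
  endfacet
  facet normal 0.0000 1.0000 0.0000
    outer loop
      vertex 10.228 18.827 7.406
      vertex 10.228 18.827 0.000
      vertex 0.000 18.827 0.000
    endloop
  endfacet
  facet normal 0.0000 1.0000 0.0000
    outer loop
      vertex 0.000 18.827 7.406
      vertex 10.228 18.827 7.406
      vertex 0.000 18.827 0.000
    endloop
  endfacet
  facet normal -1.0000 0.0000 0.0000
    outer loop
      vertex 0.000 18.827 7.406
      vertex 0.000 18.827 0.000
      vertex 0.000 0.000 0.000
    endloop
  endfacet
  facet normal -1.0000 0.0000 0.0000
    outer loop
      vertex 0.000 0.000 7.406
      vertex 0.000 18.827 7.406
      vertex 0.000 0.000 0.000
    endloop
  endfacet
  facet normal 1.0000 0.0000 0.0000
    outer loop
      vertex 10.228 0.000 0.000
      vertex 10.228 18.827 0.000
      vertex 10.228 18.827 7.406
    endloop
  endfacet
  facet normal 1.0000 0.0000 0.0000
    outer loop
      vertex 10.228 0.000 0.000
      vertex 10.228 18.827 7.406
      vertex 10.228 0.000 7.406
    endloop
  endfacet
endsolid part

The G0 Z moves step by Δz≈1.481 mm. Every layer's G1 loop is the same polygon, so the solid is a straight extrusion of it from z=0 to z≈7.41. Closing with flat bottom and top caps and triangulating gives 12 facets — a rectangular box, roughly 10.2 × 18.8 mm footprint and 7.41 mm tall.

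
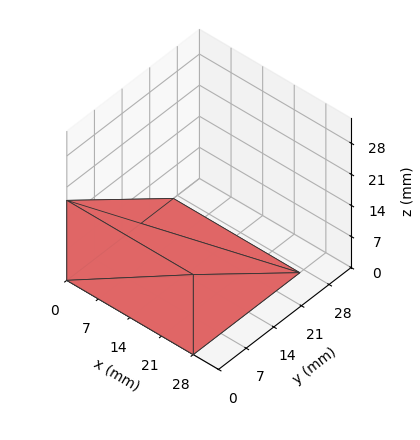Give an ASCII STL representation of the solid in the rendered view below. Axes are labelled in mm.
Reading the render: the shape is a wedge (ramp): 28 × 27 mm base, rising to 18 mm along the y=0 edge and sloping linearly to z=0 at y=27 (dimensions read to the nearest mm from the axis ticks). For the STL, each face is triangulated and given an outward normal.

solid part
  facet normal 0.0000 0.0000 -1.0000
    outer loop
      vertex 28.0 27.0 0.0
      vertex 28.0 0.0 0.0
      vertex 0.0 0.0 0.0
    endloop
  endfacet
  facet normal 0.0000 0.0000 -1.0000
    outer loop
      vertex 0.0 27.0 0.0
      vertex 28.0 27.0 0.0
      vertex 0.0 0.0 0.0
    endloop
  endfacet
  facet normal 0.0000 -1.0000 0.0000
    outer loop
      vertex 0.0 0.0 0.0
      vertex 28.0 0.0 0.0
      vertex 28.0 0.0 18.0
    endloop
  endfacet
  facet normal 0.0000 -1.0000 0.0000
    outer loop
      vertex 0.0 0.0 0.0
      vertex 28.0 0.0 18.0
      vertex 0.0 0.0 18.0
    endloop
  endfacet
  facet normal 0.0000 0.5547 0.8321
    outer loop
      vertex 0.0 0.0 18.0
      vertex 28.0 0.0 18.0
      vertex 28.0 27.0 0.0
    endloop
  endfacet
  facet normal 0.0000 0.5547 0.8321
    outer loop
      vertex 0.0 0.0 18.0
      vertex 28.0 27.0 0.0
      vertex 0.0 27.0 0.0
    endloop
  endfacet
  facet normal -1.0000 0.0000 0.0000
    outer loop
      vertex 0.0 0.0 18.0
      vertex 0.0 27.0 0.0
      vertex 0.0 0.0 0.0
    endloop
  endfacet
  facet normal 1.0000 0.0000 0.0000
    outer loop
      vertex 28.0 0.0 0.0
      vertex 28.0 27.0 0.0
      vertex 28.0 0.0 18.0
    endloop
  endfacet
endsolid part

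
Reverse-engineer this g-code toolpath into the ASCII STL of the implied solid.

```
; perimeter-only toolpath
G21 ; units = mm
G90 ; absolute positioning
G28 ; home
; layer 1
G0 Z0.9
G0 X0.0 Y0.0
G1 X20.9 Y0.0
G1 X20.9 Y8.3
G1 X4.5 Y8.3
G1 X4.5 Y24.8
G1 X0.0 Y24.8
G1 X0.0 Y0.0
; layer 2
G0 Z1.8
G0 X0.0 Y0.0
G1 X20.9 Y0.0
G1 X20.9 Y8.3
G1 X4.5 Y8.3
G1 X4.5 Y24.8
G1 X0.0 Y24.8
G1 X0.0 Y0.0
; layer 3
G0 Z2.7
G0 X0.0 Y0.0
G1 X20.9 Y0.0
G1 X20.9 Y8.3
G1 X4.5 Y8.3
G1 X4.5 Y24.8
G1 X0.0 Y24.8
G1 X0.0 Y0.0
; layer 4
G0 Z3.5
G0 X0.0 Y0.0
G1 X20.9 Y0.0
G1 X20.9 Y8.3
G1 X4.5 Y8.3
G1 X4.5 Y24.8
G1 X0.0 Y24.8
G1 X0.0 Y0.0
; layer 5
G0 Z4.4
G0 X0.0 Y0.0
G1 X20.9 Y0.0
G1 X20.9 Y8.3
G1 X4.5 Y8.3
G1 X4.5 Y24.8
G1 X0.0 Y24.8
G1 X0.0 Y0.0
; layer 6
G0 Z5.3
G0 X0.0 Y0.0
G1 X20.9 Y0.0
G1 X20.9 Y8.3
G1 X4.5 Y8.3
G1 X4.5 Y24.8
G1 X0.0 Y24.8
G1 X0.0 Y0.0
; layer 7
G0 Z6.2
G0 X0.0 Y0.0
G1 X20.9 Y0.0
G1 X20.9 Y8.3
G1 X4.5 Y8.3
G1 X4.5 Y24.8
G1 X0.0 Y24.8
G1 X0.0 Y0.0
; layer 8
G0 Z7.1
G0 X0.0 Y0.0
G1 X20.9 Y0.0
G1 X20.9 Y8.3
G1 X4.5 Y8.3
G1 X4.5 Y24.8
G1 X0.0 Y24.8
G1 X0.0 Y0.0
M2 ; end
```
solid part
  facet normal 0.0000 0.0000 -1.0000
    outer loop
      vertex 20.9 8.3 0.0
      vertex 20.9 0.0 0.0
      vertex 0.0 0.0 0.0
    endloop
  endfacet
  facet normal 0.0000 0.0000 -1.0000
    outer loop
      vertex 4.5 8.3 0.0
      vertex 20.9 8.3 0.0
      vertex 0.0 0.0 0.0
    endloop
  endfacet
  facet normal 0.0000 0.0000 -1.0000
    outer loop
      vertex 4.5 24.8 0.0
      vertex 4.5 8.3 0.0
      vertex 0.0 0.0 0.0
    endloop
  endfacet
  facet normal 0.0000 0.0000 -1.0000
    outer loop
      vertex 0.0 24.8 0.0
      vertex 4.5 24.8 0.0
      vertex 0.0 0.0 0.0
    endloop
  endfacet
  facet normal 0.0000 0.0000 1.0000
    outer loop
      vertex 0.0 0.0 7.1
      vertex 20.9 0.0 7.1
      vertex 20.9 8.3 7.1
    endloop
  endfacet
  facet normal 0.0000 0.0000 1.0000
    outer loop
      vertex 0.0 0.0 7.1
      vertex 20.9 8.3 7.1
      vertex 4.5 8.3 7.1
    endloop
  endfacet
  facet normal 0.0000 0.0000 1.0000
    outer loop
      vertex 0.0 0.0 7.1
      vertex 4.5 8.3 7.1
      vertex 4.5 24.8 7.1
    endloop
  endfacet
  facet normal 0.0000 0.0000 1.0000
    outer loop
      vertex 0.0 0.0 7.1
      vertex 4.5 24.8 7.1
      vertex 0.0 24.8 7.1
    endloop
  endfacet
  facet normal 0.0000 -1.0000 0.0000
    outer loop
      vertex 0.0 0.0 0.0
      vertex 20.9 0.0 0.0
      vertex 20.9 0.0 7.1
    endloop
  endfacet
  facet normal 0.0000 -1.0000 0.0000
    outer loop
      vertex 0.0 0.0 0.0
      vertex 20.9 0.0 7.1
      vertex 0.0 0.0 7.1
    endloop
  endfacet
  facet normal 1.0000 0.0000 0.0000
    outer loop
      vertex 20.9 0.0 0.0
      vertex 20.9 8.3 0.0
      vertex 20.9 8.3 7.1
    endloop
  endfacet
  facet normal 1.0000 0.0000 0.0000
    outer loop
      vertex 20.9 0.0 0.0
      vertex 20.9 8.3 7.1
      vertex 20.9 0.0 7.1
    endloop
  endfacet
  facet normal 0.0000 1.0000 0.0000
    outer loop
      vertex 20.9 8.3 0.0
      vertex 4.5 8.3 0.0
      vertex 4.5 8.3 7.1
    endloop
  endfacet
  facet normal 0.0000 1.0000 0.0000
    outer loop
      vertex 20.9 8.3 0.0
      vertex 4.5 8.3 7.1
      vertex 20.9 8.3 7.1
    endloop
  endfacet
  facet normal 1.0000 0.0000 0.0000
    outer loop
      vertex 4.5 8.3 0.0
      vertex 4.5 24.8 0.0
      vertex 4.5 24.8 7.1
    endloop
  endfacet
  facet normal 1.0000 0.0000 0.0000
    outer loop
      vertex 4.5 8.3 0.0
      vertex 4.5 24.8 7.1
      vertex 4.5 8.3 7.1
    endloop
  endfacet
  facet normal 0.0000 1.0000 0.0000
    outer loop
      vertex 4.5 24.8 0.0
      vertex 0.0 24.8 0.0
      vertex 0.0 24.8 7.1
    endloop
  endfacet
  facet normal 0.0000 1.0000 0.0000
    outer loop
      vertex 4.5 24.8 0.0
      vertex 0.0 24.8 7.1
      vertex 4.5 24.8 7.1
    endloop
  endfacet
  facet normal -1.0000 0.0000 0.0000
    outer loop
      vertex 0.0 24.8 0.0
      vertex 0.0 0.0 0.0
      vertex 0.0 0.0 7.1
    endloop
  endfacet
  facet normal -1.0000 0.0000 0.0000
    outer loop
      vertex 0.0 24.8 0.0
      vertex 0.0 0.0 7.1
      vertex 0.0 24.8 7.1
    endloop
  endfacet
endsolid part

The G0 Z moves step by Δz≈0.9 mm. Every layer's G1 loop is the same polygon, so the solid is a straight extrusion of it from z=0 to z≈7.1. Closing with flat bottom and top caps and triangulating gives 20 facets — an L-shaped prism: outer 20.9 × 24.8 mm, arm thicknesses ≈ 8.3 mm (horizontal) and 4.5 mm (vertical), extruded 7.1 mm in z.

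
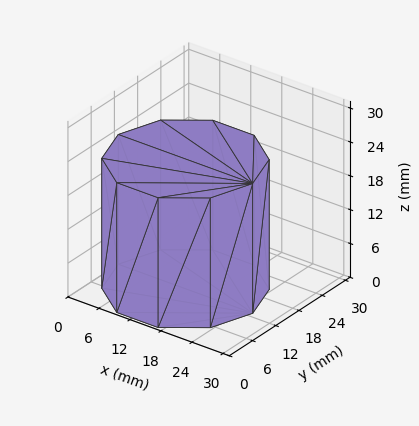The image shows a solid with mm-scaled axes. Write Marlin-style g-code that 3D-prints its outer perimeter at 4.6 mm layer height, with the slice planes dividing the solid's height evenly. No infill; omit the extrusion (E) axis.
Reading the render: the shape is a regular 10-sided prism (a cylinder approximated with 10 flat sides), circumscribed radius ≈ 13 mm, height ≈ 23 mm (dimensions read to the nearest mm from the axis ticks). For the g-code, the solid's height is divided into equal slices at the stated Δz and each level perimeter traced with G1 moves after a G0 lift.

; perimeter-only toolpath
G21 ; units = mm
G90 ; absolute positioning
G28 ; home
; layer 1
G0 Z4.6
G0 X26.0 Y13.0
G1 X23.5 Y20.6
G1 X17.0 Y25.4
G1 X9.0 Y25.4
G1 X2.5 Y20.6
G1 X0.0 Y13.0
G1 X2.5 Y5.4
G1 X9.0 Y0.6
G1 X17.0 Y0.6
G1 X23.5 Y5.4
G1 X26.0 Y13.0
; layer 2
G0 Z9.2
G0 X26.0 Y13.0
G1 X23.5 Y20.6
G1 X17.0 Y25.4
G1 X9.0 Y25.4
G1 X2.5 Y20.6
G1 X0.0 Y13.0
G1 X2.5 Y5.4
G1 X9.0 Y0.6
G1 X17.0 Y0.6
G1 X23.5 Y5.4
G1 X26.0 Y13.0
; layer 3
G0 Z13.8
G0 X26.0 Y13.0
G1 X23.5 Y20.6
G1 X17.0 Y25.4
G1 X9.0 Y25.4
G1 X2.5 Y20.6
G1 X0.0 Y13.0
G1 X2.5 Y5.4
G1 X9.0 Y0.6
G1 X17.0 Y0.6
G1 X23.5 Y5.4
G1 X26.0 Y13.0
; layer 4
G0 Z18.4
G0 X26.0 Y13.0
G1 X23.5 Y20.6
G1 X17.0 Y25.4
G1 X9.0 Y25.4
G1 X2.5 Y20.6
G1 X0.0 Y13.0
G1 X2.5 Y5.4
G1 X9.0 Y0.6
G1 X17.0 Y0.6
G1 X23.5 Y5.4
G1 X26.0 Y13.0
; layer 5
G0 Z23.0
G0 X26.0 Y13.0
G1 X23.5 Y20.6
G1 X17.0 Y25.4
G1 X9.0 Y25.4
G1 X2.5 Y20.6
G1 X0.0 Y13.0
G1 X2.5 Y5.4
G1 X9.0 Y0.6
G1 X17.0 Y0.6
G1 X23.5 Y5.4
G1 X26.0 Y13.0
M2 ; end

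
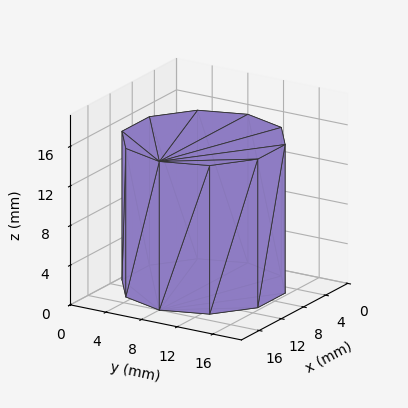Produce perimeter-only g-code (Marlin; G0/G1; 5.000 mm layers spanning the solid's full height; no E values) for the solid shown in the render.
Reading the render: the shape is a regular 10-sided prism (a cylinder approximated with 10 flat sides), circumscribed radius ≈ 8 mm, height ≈ 15 mm (dimensions read to the nearest mm from the axis ticks). For the g-code, the solid's height is divided into equal slices at the stated Δz and each level perimeter traced with G1 moves after a G0 lift.

; perimeter-only toolpath
G21 ; units = mm
G90 ; absolute positioning
G28 ; home
; layer 1
G0 Z5.000
G0 X16.000 Y8.000
G1 X14.472 Y12.702
G1 X10.472 Y15.608
G1 X5.528 Y15.608
G1 X1.528 Y12.702
G1 X0.000 Y8.000
G1 X1.528 Y3.298
G1 X5.528 Y0.392
G1 X10.472 Y0.392
G1 X14.472 Y3.298
G1 X16.000 Y8.000
; layer 2
G0 Z10.000
G0 X16.000 Y8.000
G1 X14.472 Y12.702
G1 X10.472 Y15.608
G1 X5.528 Y15.608
G1 X1.528 Y12.702
G1 X0.000 Y8.000
G1 X1.528 Y3.298
G1 X5.528 Y0.392
G1 X10.472 Y0.392
G1 X14.472 Y3.298
G1 X16.000 Y8.000
; layer 3
G0 Z15.000
G0 X16.000 Y8.000
G1 X14.472 Y12.702
G1 X10.472 Y15.608
G1 X5.528 Y15.608
G1 X1.528 Y12.702
G1 X0.000 Y8.000
G1 X1.528 Y3.298
G1 X5.528 Y0.392
G1 X10.472 Y0.392
G1 X14.472 Y3.298
G1 X16.000 Y8.000
M2 ; end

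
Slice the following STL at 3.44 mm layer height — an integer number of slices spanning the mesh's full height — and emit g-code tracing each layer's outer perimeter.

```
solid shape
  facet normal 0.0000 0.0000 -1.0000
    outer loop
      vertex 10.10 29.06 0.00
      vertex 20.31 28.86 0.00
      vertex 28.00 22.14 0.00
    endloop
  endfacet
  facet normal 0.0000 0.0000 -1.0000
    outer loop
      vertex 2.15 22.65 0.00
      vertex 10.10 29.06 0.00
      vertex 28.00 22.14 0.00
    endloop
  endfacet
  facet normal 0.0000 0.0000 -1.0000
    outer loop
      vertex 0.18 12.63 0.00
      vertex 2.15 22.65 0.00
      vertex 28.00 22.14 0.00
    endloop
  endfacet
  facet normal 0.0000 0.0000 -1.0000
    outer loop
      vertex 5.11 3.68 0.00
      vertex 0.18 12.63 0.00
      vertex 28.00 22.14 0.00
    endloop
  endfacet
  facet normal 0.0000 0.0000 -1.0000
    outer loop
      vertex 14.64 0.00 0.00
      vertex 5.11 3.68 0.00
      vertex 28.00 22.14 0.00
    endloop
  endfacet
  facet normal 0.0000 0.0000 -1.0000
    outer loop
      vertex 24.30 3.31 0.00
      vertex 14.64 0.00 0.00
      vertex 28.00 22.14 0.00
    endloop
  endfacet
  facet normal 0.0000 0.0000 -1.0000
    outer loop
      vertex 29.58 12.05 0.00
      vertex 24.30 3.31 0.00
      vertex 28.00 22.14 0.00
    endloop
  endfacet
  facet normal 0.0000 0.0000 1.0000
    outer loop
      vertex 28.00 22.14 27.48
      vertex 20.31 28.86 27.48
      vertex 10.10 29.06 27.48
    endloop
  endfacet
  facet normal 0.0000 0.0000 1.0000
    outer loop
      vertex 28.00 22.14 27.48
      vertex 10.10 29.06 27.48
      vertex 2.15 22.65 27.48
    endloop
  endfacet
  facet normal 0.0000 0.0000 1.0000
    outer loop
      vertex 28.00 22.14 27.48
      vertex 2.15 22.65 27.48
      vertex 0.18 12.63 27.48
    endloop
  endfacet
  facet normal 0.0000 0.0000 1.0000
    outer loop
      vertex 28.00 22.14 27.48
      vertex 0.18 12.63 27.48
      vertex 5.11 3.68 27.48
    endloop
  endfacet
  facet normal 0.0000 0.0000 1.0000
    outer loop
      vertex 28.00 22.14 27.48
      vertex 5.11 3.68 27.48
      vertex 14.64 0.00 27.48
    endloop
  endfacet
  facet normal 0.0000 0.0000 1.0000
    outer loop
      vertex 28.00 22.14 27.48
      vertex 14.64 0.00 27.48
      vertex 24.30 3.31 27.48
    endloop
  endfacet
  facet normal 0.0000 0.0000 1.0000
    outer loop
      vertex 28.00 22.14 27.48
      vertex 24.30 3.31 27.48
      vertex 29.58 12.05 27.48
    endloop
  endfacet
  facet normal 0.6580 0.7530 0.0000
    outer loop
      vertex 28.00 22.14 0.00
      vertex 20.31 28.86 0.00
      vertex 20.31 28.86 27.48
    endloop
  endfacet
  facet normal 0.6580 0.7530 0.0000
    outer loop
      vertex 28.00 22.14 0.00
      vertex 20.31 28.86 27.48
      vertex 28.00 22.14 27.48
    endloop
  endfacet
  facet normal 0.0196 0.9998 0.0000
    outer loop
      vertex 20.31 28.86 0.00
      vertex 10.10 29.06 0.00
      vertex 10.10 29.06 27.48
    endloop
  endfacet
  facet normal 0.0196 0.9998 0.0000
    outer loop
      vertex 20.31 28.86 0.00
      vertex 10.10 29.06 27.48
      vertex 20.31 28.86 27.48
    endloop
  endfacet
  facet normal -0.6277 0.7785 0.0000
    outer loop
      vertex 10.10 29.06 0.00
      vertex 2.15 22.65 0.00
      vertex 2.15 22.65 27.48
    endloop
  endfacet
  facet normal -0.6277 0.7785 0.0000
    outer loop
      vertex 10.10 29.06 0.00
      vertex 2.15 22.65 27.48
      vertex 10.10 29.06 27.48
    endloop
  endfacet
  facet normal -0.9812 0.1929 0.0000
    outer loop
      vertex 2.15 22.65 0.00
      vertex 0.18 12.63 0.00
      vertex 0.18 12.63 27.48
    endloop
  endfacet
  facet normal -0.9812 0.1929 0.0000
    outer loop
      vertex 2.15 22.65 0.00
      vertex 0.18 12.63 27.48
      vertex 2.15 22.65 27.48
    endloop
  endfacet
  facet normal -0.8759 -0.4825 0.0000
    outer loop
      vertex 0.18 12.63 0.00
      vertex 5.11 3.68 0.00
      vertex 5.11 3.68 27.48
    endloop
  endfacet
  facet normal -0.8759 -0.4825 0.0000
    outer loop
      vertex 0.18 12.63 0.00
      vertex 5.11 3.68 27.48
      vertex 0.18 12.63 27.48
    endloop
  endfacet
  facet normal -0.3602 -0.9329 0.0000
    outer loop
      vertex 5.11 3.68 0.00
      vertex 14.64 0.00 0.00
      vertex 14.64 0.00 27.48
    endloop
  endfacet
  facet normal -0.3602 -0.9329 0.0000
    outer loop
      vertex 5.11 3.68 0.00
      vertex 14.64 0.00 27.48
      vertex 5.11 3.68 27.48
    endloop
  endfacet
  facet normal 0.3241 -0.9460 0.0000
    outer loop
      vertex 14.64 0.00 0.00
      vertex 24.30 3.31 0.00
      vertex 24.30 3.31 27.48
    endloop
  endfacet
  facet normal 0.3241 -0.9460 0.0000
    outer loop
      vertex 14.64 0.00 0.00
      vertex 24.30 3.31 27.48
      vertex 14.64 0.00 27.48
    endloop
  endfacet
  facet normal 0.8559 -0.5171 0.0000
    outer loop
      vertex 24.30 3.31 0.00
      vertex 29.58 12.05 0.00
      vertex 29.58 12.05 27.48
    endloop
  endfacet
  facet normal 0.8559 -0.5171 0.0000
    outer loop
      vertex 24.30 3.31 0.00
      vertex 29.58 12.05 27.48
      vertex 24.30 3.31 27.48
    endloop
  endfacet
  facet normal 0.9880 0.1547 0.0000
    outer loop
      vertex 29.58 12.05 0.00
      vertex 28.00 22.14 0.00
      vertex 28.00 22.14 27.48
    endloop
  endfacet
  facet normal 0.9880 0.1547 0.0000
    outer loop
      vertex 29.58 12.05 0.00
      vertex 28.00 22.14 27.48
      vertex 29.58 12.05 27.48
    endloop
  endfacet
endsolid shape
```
; perimeter-only toolpath
G21 ; units = mm
G90 ; absolute positioning
G28 ; home
; layer 1
G0 Z3.44
G0 X28.00 Y22.14
G1 X20.31 Y28.86
G1 X10.10 Y29.06
G1 X2.15 Y22.65
G1 X0.18 Y12.63
G1 X5.11 Y3.68
G1 X14.64 Y0.00
G1 X24.30 Y3.31
G1 X29.58 Y12.05
G1 X28.00 Y22.14
; layer 2
G0 Z6.87
G0 X28.00 Y22.14
G1 X20.31 Y28.86
G1 X10.10 Y29.06
G1 X2.15 Y22.65
G1 X0.18 Y12.63
G1 X5.11 Y3.68
G1 X14.64 Y0.00
G1 X24.30 Y3.31
G1 X29.58 Y12.05
G1 X28.00 Y22.14
; layer 3
G0 Z10.30
G0 X28.00 Y22.14
G1 X20.31 Y28.86
G1 X10.10 Y29.06
G1 X2.15 Y22.65
G1 X0.18 Y12.63
G1 X5.11 Y3.68
G1 X14.64 Y0.00
G1 X24.30 Y3.31
G1 X29.58 Y12.05
G1 X28.00 Y22.14
; layer 4
G0 Z13.74
G0 X28.00 Y22.14
G1 X20.31 Y28.86
G1 X10.10 Y29.06
G1 X2.15 Y22.65
G1 X0.18 Y12.63
G1 X5.11 Y3.68
G1 X14.64 Y0.00
G1 X24.30 Y3.31
G1 X29.58 Y12.05
G1 X28.00 Y22.14
; layer 5
G0 Z17.18
G0 X28.00 Y22.14
G1 X20.31 Y28.86
G1 X10.10 Y29.06
G1 X2.15 Y22.65
G1 X0.18 Y12.63
G1 X5.11 Y3.68
G1 X14.64 Y0.00
G1 X24.30 Y3.31
G1 X29.58 Y12.05
G1 X28.00 Y22.14
; layer 6
G0 Z20.61
G0 X28.00 Y22.14
G1 X20.31 Y28.86
G1 X10.10 Y29.06
G1 X2.15 Y22.65
G1 X0.18 Y12.63
G1 X5.11 Y3.68
G1 X14.64 Y0.00
G1 X24.30 Y3.31
G1 X29.58 Y12.05
G1 X28.00 Y22.14
; layer 7
G0 Z24.05
G0 X28.00 Y22.14
G1 X20.31 Y28.86
G1 X10.10 Y29.06
G1 X2.15 Y22.65
G1 X0.18 Y12.63
G1 X5.11 Y3.68
G1 X14.64 Y0.00
G1 X24.30 Y3.31
G1 X29.58 Y12.05
G1 X28.00 Y22.14
; layer 8
G0 Z27.48
G0 X28.00 Y22.14
G1 X20.31 Y28.86
G1 X10.10 Y29.06
G1 X2.15 Y22.65
G1 X0.18 Y12.63
G1 X5.11 Y3.68
G1 X14.64 Y0.00
G1 X24.30 Y3.31
G1 X29.58 Y12.05
G1 X28.00 Y22.14
M2 ; end

The solid is a regular 9-sided prism (a cylinder approximated with 9 flat sides), circumscribed radius ≈ 14.9 mm, height ≈ 27.5 mm. Slicing at Δz = 3.44 mm — 8 equal slices spanning the solid's height, so layer i sits at z = i·h/8 — gives 8 non-empty perimeters. Each is a 9-segment closed polygon; G0 lifts to the layer z and rapids to the start vertex, then G1 traces the edges.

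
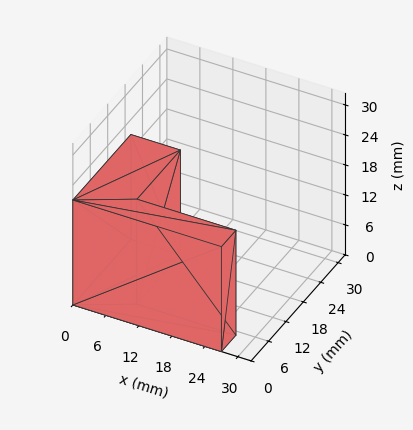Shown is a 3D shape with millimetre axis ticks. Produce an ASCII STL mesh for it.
Reading the render: the shape is an L-shaped prism: outer 27 × 20 mm, arm thicknesses ≈ 5 mm (horizontal) and 9 mm (vertical), extruded 21 mm in z (dimensions read to the nearest mm from the axis ticks). For the STL, each face is triangulated and given an outward normal.

solid part
  facet normal 0.0000 0.0000 -1.0000
    outer loop
      vertex 27.00 5.00 0.00
      vertex 27.00 0.00 0.00
      vertex 0.00 0.00 0.00
    endloop
  endfacet
  facet normal 0.0000 0.0000 -1.0000
    outer loop
      vertex 9.00 5.00 0.00
      vertex 27.00 5.00 0.00
      vertex 0.00 0.00 0.00
    endloop
  endfacet
  facet normal 0.0000 0.0000 -1.0000
    outer loop
      vertex 9.00 20.00 0.00
      vertex 9.00 5.00 0.00
      vertex 0.00 0.00 0.00
    endloop
  endfacet
  facet normal 0.0000 0.0000 -1.0000
    outer loop
      vertex 0.00 20.00 0.00
      vertex 9.00 20.00 0.00
      vertex 0.00 0.00 0.00
    endloop
  endfacet
  facet normal 0.0000 0.0000 1.0000
    outer loop
      vertex 0.00 0.00 21.00
      vertex 27.00 0.00 21.00
      vertex 27.00 5.00 21.00
    endloop
  endfacet
  facet normal 0.0000 0.0000 1.0000
    outer loop
      vertex 0.00 0.00 21.00
      vertex 27.00 5.00 21.00
      vertex 9.00 5.00 21.00
    endloop
  endfacet
  facet normal 0.0000 0.0000 1.0000
    outer loop
      vertex 0.00 0.00 21.00
      vertex 9.00 5.00 21.00
      vertex 9.00 20.00 21.00
    endloop
  endfacet
  facet normal 0.0000 0.0000 1.0000
    outer loop
      vertex 0.00 0.00 21.00
      vertex 9.00 20.00 21.00
      vertex 0.00 20.00 21.00
    endloop
  endfacet
  facet normal 0.0000 -1.0000 0.0000
    outer loop
      vertex 0.00 0.00 0.00
      vertex 27.00 0.00 0.00
      vertex 27.00 0.00 21.00
    endloop
  endfacet
  facet normal 0.0000 -1.0000 0.0000
    outer loop
      vertex 0.00 0.00 0.00
      vertex 27.00 0.00 21.00
      vertex 0.00 0.00 21.00
    endloop
  endfacet
  facet normal 1.0000 0.0000 0.0000
    outer loop
      vertex 27.00 0.00 0.00
      vertex 27.00 5.00 0.00
      vertex 27.00 5.00 21.00
    endloop
  endfacet
  facet normal 1.0000 0.0000 0.0000
    outer loop
      vertex 27.00 0.00 0.00
      vertex 27.00 5.00 21.00
      vertex 27.00 0.00 21.00
    endloop
  endfacet
  facet normal 0.0000 1.0000 0.0000
    outer loop
      vertex 27.00 5.00 0.00
      vertex 9.00 5.00 0.00
      vertex 9.00 5.00 21.00
    endloop
  endfacet
  facet normal 0.0000 1.0000 0.0000
    outer loop
      vertex 27.00 5.00 0.00
      vertex 9.00 5.00 21.00
      vertex 27.00 5.00 21.00
    endloop
  endfacet
  facet normal 1.0000 0.0000 0.0000
    outer loop
      vertex 9.00 5.00 0.00
      vertex 9.00 20.00 0.00
      vertex 9.00 20.00 21.00
    endloop
  endfacet
  facet normal 1.0000 0.0000 0.0000
    outer loop
      vertex 9.00 5.00 0.00
      vertex 9.00 20.00 21.00
      vertex 9.00 5.00 21.00
    endloop
  endfacet
  facet normal 0.0000 1.0000 0.0000
    outer loop
      vertex 9.00 20.00 0.00
      vertex 0.00 20.00 0.00
      vertex 0.00 20.00 21.00
    endloop
  endfacet
  facet normal 0.0000 1.0000 0.0000
    outer loop
      vertex 9.00 20.00 0.00
      vertex 0.00 20.00 21.00
      vertex 9.00 20.00 21.00
    endloop
  endfacet
  facet normal -1.0000 0.0000 0.0000
    outer loop
      vertex 0.00 20.00 0.00
      vertex 0.00 0.00 0.00
      vertex 0.00 0.00 21.00
    endloop
  endfacet
  facet normal -1.0000 0.0000 0.0000
    outer loop
      vertex 0.00 20.00 0.00
      vertex 0.00 0.00 21.00
      vertex 0.00 20.00 21.00
    endloop
  endfacet
endsolid part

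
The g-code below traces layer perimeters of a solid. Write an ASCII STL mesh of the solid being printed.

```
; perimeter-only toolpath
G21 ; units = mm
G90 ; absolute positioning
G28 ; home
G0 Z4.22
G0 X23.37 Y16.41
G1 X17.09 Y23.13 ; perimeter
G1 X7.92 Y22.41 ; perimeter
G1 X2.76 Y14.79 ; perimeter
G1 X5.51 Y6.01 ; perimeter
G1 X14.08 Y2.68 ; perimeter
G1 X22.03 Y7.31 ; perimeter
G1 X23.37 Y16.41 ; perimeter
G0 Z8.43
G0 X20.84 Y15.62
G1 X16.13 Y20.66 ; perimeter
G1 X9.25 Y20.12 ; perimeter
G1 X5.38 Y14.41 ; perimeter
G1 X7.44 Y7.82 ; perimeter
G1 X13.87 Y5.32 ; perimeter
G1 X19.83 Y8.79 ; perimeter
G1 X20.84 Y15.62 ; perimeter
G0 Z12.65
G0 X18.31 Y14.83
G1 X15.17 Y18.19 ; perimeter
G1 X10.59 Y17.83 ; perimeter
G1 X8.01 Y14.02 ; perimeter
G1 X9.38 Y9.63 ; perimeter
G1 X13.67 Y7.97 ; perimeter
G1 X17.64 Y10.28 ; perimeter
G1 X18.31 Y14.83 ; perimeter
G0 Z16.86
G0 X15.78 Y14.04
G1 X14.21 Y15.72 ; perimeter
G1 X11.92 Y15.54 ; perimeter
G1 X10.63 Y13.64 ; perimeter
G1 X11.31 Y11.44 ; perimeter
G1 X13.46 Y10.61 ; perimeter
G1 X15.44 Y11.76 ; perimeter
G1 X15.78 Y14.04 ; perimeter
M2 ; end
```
solid part
  facet normal 0.0000 0.0000 -1.0000
    outer loop
      vertex 6.59 24.70 0.00
      vertex 18.05 25.60 0.00
      vertex 25.90 17.20 0.00
    endloop
  endfacet
  facet normal 0.0000 0.0000 -1.0000
    outer loop
      vertex 0.14 15.18 0.00
      vertex 6.59 24.70 0.00
      vertex 25.90 17.20 0.00
    endloop
  endfacet
  facet normal 0.0000 0.0000 -1.0000
    outer loop
      vertex 3.57 4.20 0.00
      vertex 0.14 15.18 0.00
      vertex 25.90 17.20 0.00
    endloop
  endfacet
  facet normal 0.0000 0.0000 -1.0000
    outer loop
      vertex 14.29 0.04 0.00
      vertex 3.57 4.20 0.00
      vertex 25.90 17.20 0.00
    endloop
  endfacet
  facet normal 0.0000 0.0000 -1.0000
    outer loop
      vertex 24.22 5.82 0.00
      vertex 14.29 0.04 0.00
      vertex 25.90 17.20 0.00
    endloop
  endfacet
  facet normal 0.6357 0.5941 0.4928
    outer loop
      vertex 25.90 17.20 0.00
      vertex 18.05 25.60 0.00
      vertex 13.25 13.25 21.08
    endloop
  endfacet
  facet normal -0.0681 0.8675 0.4927
    outer loop
      vertex 18.05 25.60 0.00
      vertex 6.59 24.70 0.00
      vertex 13.25 13.25 21.08
    endloop
  endfacet
  facet normal -0.7204 0.4881 0.4927
    outer loop
      vertex 6.59 24.70 0.00
      vertex 0.14 15.18 0.00
      vertex 13.25 13.25 21.08
    endloop
  endfacet
  facet normal -0.8306 -0.2595 0.4928
    outer loop
      vertex 0.14 15.18 0.00
      vertex 3.57 4.20 0.00
      vertex 13.25 13.25 21.08
    endloop
  endfacet
  facet normal -0.3148 -0.8112 0.4928
    outer loop
      vertex 3.57 4.20 0.00
      vertex 14.29 0.04 0.00
      vertex 13.25 13.25 21.08
    endloop
  endfacet
  facet normal 0.4377 -0.7520 0.4928
    outer loop
      vertex 14.29 0.04 0.00
      vertex 24.22 5.82 0.00
      vertex 13.25 13.25 21.08
    endloop
  endfacet
  facet normal 0.8608 -0.1271 0.4928
    outer loop
      vertex 24.22 5.82 0.00
      vertex 25.90 17.20 0.00
      vertex 13.25 13.25 21.08
    endloop
  endfacet
endsolid part

The G0 Z moves step by Δz≈4.22 mm. The G1 loops shrink linearly with z, so the solid tapers from its base footprint up to z≈21.1. Closing with a flat bottom cap and the tapered top and triangulating gives 12 facets — a regular 7-sided pyramid, base circumscribed radius ≈ 13.2 mm, apex at z ≈ 21.1 mm.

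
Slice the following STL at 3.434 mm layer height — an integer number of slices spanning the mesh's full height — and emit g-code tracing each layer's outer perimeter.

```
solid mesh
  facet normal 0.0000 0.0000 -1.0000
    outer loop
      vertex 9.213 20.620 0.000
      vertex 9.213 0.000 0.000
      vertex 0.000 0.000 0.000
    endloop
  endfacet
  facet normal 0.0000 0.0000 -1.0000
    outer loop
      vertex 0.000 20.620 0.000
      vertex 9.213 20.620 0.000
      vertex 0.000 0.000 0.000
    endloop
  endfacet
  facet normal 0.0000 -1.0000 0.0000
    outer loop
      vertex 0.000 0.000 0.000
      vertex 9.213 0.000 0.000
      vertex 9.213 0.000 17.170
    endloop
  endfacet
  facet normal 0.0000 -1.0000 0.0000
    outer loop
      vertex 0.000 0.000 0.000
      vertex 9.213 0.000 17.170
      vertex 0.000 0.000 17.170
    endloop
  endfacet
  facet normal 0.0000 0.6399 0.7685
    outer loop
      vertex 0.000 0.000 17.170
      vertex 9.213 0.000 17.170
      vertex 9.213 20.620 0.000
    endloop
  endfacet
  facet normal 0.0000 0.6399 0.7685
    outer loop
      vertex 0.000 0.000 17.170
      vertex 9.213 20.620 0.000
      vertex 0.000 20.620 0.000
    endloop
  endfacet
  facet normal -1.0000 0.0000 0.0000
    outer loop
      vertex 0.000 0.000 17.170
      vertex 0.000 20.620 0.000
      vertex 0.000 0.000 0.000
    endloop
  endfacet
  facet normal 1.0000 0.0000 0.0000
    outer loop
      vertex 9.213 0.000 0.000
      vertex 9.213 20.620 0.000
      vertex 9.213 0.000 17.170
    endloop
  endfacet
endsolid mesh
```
; perimeter-only toolpath
G21 ; units = mm
G90 ; absolute positioning
G28 ; home
; layer 1
G0 Z3.434
G0 X0.000 Y0.000
G1 X9.213 Y0.000
G1 X9.213 Y16.496
G1 X0.000 Y16.496
G1 X0.000 Y0.000
; layer 2
G0 Z6.868
G0 X0.000 Y0.000
G1 X9.213 Y0.000
G1 X9.213 Y12.372
G1 X0.000 Y12.372
G1 X0.000 Y0.000
; layer 3
G0 Z10.302
G0 X0.000 Y0.000
G1 X9.213 Y0.000
G1 X9.213 Y8.248
G1 X0.000 Y8.248
G1 X0.000 Y0.000
; layer 4
G0 Z13.736
G0 X0.000 Y0.000
G1 X9.213 Y0.000
G1 X9.213 Y4.124
G1 X0.000 Y4.124
G1 X0.000 Y0.000
M2 ; end

The solid is a wedge (ramp): 9.21 × 20.6 mm base, rising to 17.2 mm along the y=0 edge and sloping linearly to z=0 at y=20.6. Slicing at Δz = 3.434 mm — 5 equal slices spanning the solid's height, so layer i sits at z = i·h/5 — gives 4 non-empty perimeters. Each is a 4-segment closed polygon; G0 lifts to the layer z and rapids to the start vertex, then G1 traces the edges. The cross-section shrinks linearly with z (the slice at the apex is degenerate and omitted).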